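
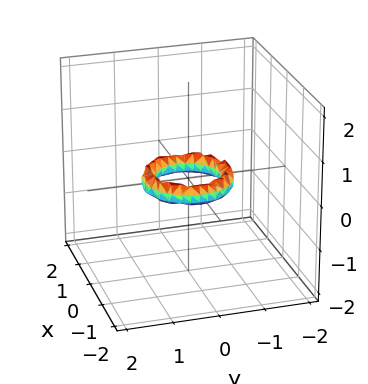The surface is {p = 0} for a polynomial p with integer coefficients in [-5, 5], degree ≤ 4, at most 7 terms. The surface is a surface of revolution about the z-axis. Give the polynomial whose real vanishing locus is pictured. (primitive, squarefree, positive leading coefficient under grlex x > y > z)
(a) The degree is 4 — no degree-3 surface has this shape.
(b) Symmetries: rotational symmetry about the z-axis ⇒ p depends on x, y only through x² + y².
(c) Checking where it meets the axes: a circular section at z = 0 has radius between 0 and 1; the x-axis gridline crossings are at x ∈ {-1, 1}; among the integer gridlines, it crosses the y-axis at y ∈ {-1, 1}; no z-intercept at any integer in the box.
(d) These observations pin down the coefficients.

2*x^4 + 4*x^2*y^2 + 2*y^4 - 3*x^2 - 3*y^2 + 2*z^2 + 1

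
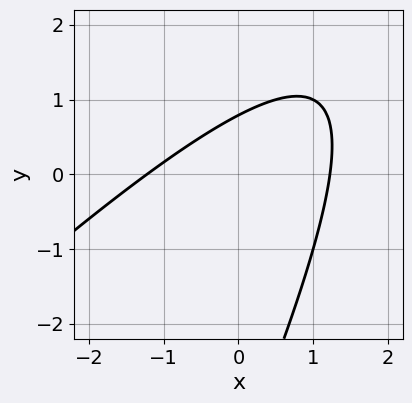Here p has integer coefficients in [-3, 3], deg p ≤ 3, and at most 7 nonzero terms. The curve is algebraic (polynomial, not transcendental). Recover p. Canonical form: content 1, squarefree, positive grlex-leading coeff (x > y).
First, degree: the shape is more complex than any degree-1 curve, so deg p = 2.
Finally, solving for integer coefficients yields p as stated.

2*x^2 - 3*x*y + y^2 + 3*y - 3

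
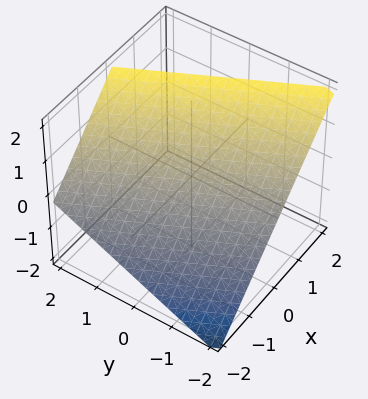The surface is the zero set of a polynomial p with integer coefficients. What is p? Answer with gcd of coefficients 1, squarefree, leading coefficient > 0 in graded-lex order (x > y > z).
2*x + y - 2*z + 2

1. The degree is 1 — the surface is flat (a plane).
2. Against the integer gridlines: one z-axis crossing is at z = 1; one y-axis crossing is at y = -2; it crosses the x-axis at the gridline x = -1.
3. These observations pin down the coefficients.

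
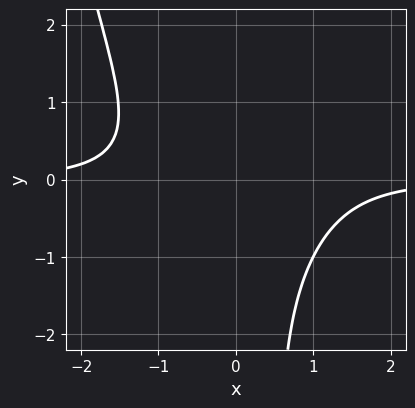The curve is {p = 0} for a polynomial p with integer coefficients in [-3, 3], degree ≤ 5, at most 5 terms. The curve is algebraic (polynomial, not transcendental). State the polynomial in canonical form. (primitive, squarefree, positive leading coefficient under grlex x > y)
2*x^3*y - 2*x*y^2 + y^2 + 3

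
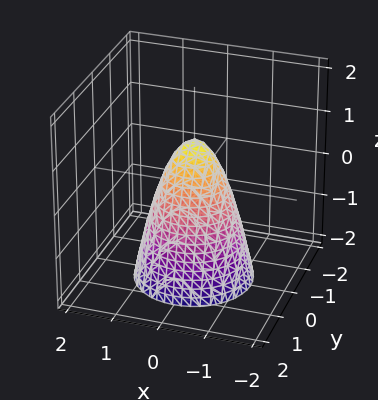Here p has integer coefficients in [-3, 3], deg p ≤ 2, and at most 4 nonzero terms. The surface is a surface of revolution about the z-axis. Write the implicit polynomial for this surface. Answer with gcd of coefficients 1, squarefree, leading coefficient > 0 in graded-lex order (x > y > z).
First, deg p = 2.
Then, symmetries: rotational symmetry about the z-axis ⇒ p depends on x, y only through x² + y².
Then, observable constraints: it crosses the z-axis at the gridline z = 1; a circular section at z = 0 has radius between 0 and 1.
Finally, together with the visible shape, these determine p as stated.

2*x^2 + 2*y^2 + z - 1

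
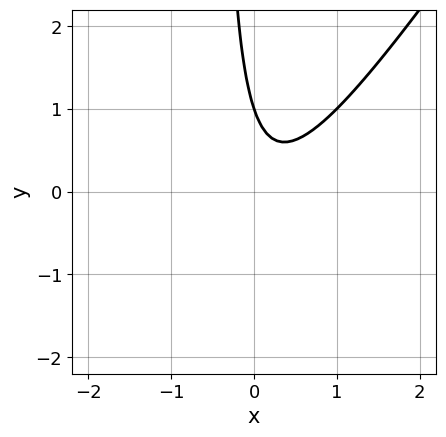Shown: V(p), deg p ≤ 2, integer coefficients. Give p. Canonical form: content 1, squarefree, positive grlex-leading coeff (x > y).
1. Degree: no degree-1 curve has this shape, so deg p = 2.
2. From the axis intercepts and sections: it meets the y-axis at y = 1 (among the integer gridlines); no x-intercept at any integer in the box.
3. Assembling these constraints gives the stated polynomial.

3*x^2 - 2*x*y - x - y + 1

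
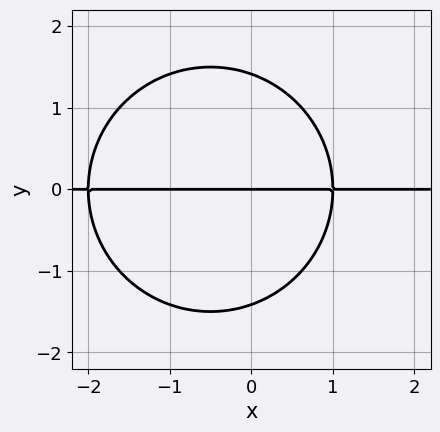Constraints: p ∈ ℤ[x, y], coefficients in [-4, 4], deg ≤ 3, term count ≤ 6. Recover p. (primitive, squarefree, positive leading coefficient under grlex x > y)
(a) Degree: a generic line meets the curve in up to 3 points, so deg p = 3.
(b) Checking where it meets the axes: every point of the x-axis in the box is on the curve; it meets the y-axis at y = 0 (among the integer gridlines).
(c) These observations pin down the coefficients.

x^2*y + y^3 + x*y - 2*y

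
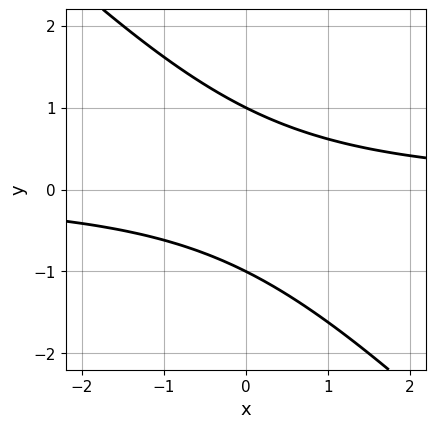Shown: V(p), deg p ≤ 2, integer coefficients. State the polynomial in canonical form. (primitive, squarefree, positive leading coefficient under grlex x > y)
x*y + y^2 - 1

Degree: no degree-1 curve has this shape, so deg p = 2.
Checking where it meets the axes: no x-intercept at any integer in the box; among the integer gridlines, it crosses the y-axis at y ∈ {-1, 1}.
Solving for integer coefficients yields p as stated.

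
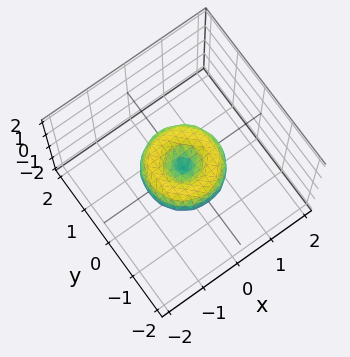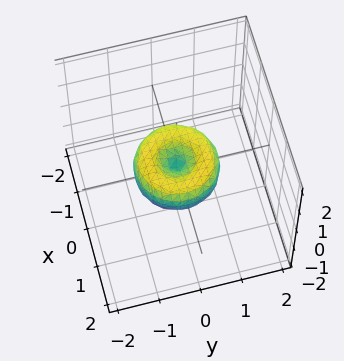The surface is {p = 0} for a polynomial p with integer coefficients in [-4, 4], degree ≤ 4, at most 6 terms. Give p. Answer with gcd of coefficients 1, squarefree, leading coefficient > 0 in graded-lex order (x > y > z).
deg p = 4.
Symmetries: the surface is invariant under rotation about z: p = q(x² + y², z).
Observable constraints: among the integer gridlines, it crosses the x-axis at x ∈ {-1, 0, 1}; among the integer gridlines, it crosses the y-axis at y ∈ {-1, 0, 1}.
The integer polynomial consistent with all of this is the stated p.

x^4 + 2*x^2*y^2 + y^4 - x^2 - y^2 + z^2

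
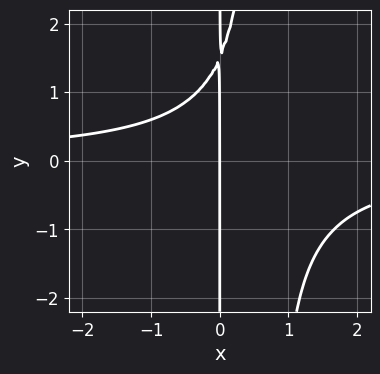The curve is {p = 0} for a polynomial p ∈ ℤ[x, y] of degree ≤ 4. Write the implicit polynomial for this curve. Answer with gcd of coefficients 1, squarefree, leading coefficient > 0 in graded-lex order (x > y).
3*x^2*y - 2*x*y + 3*x

First, deg p = 3.
Next, observable constraints: the visible y-axis segment lies entirely on the curve; it meets the x-axis at x = 0 (among the integer gridlines).
Finally, the integer polynomial consistent with all of this is the stated p.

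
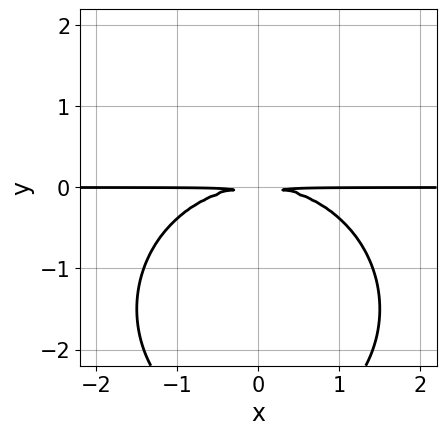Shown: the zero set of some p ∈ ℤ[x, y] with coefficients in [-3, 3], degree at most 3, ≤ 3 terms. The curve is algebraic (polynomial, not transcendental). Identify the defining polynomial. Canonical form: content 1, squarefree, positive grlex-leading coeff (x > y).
x^2*y + y^3 + 3*y^2

1. deg p = 3. A generic line meets the curve in up to 3 points.
2. Symmetries: mirror symmetry x ↦ −x ⇒ only even powers of x.
3. Checking where it meets the axes: the visible x-axis segment lies entirely on the curve.
4. The integer polynomial consistent with all of this is the stated p.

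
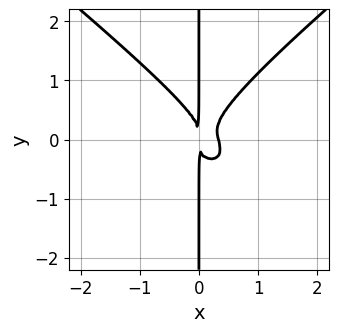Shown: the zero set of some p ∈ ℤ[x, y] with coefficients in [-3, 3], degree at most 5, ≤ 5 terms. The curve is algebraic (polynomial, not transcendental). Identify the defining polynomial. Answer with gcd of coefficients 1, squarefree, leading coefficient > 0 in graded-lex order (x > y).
1. Degree: the shape is more complex than any degree-3 curve, so deg p = 4.
2. From the visible intercepts: every point of the y-axis in the box is on the curve.
3. Assembling these constraints gives the stated polynomial.

2*x^3*y - 3*x*y^3 + 3*x^3 - x^2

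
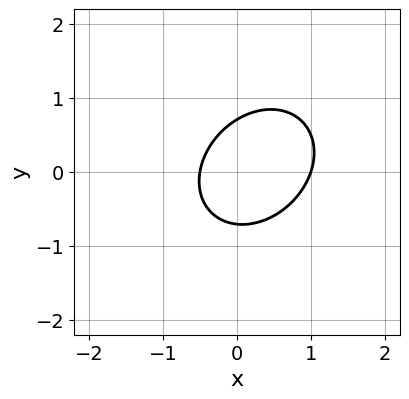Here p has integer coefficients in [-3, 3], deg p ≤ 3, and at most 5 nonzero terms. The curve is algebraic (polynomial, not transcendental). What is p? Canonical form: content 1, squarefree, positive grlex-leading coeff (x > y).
2*x^2 - x*y + 2*y^2 - x - 1

1. The degree is 2 — a generic line meets the curve in up to 2 points.
2. From the axis intercepts and sections: it meets the x-axis at x = 1 (among the integer gridlines).
3. Together with the visible shape, these determine p as stated.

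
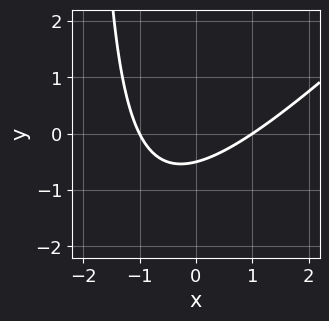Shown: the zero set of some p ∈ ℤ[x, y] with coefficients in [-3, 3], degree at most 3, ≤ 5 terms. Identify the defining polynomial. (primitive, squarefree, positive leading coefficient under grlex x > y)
(a) The degree is 2 — no degree-1 curve has this shape.
(b) From the visible intercepts: the x-axis gridline crossings are at x ∈ {-1, 1}.
(c) Assembling these constraints gives the stated polynomial.

x^2 - x*y - 2*y - 1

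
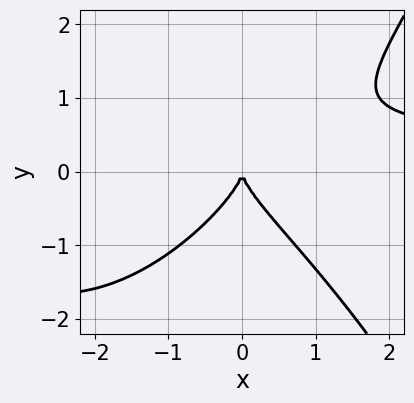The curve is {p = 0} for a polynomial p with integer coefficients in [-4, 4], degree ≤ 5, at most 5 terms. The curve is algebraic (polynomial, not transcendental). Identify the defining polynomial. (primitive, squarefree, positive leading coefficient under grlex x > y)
(a) The degree is 4 — the shape is more complex than any degree-3 curve.
(b) Reading off the gridlines: it meets the y-axis at y = 0 (among the integer gridlines); it crosses the x-axis at the gridline x = 0.
(c) These observations pin down the coefficients.

x^3*y + 2*x^2*y - 3*y^3 - 3*x^2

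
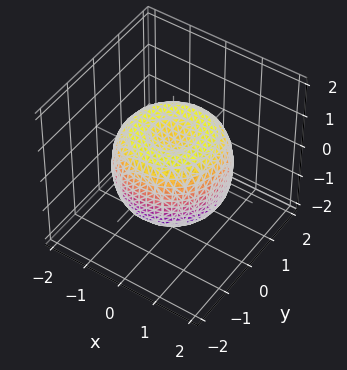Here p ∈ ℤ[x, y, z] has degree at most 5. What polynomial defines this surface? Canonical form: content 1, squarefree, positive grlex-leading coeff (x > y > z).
Degree: a generic line meets the surface in up to 4 points, so deg p = 4.
Symmetries: every cross-section ⟂ z is a circle, so x, y appear only via x² + y².
Observable constraints: a circular section at z = -1 has radius between 0 and 1.
Fitting integer coefficients to these (and the overall shape) gives p.

2*x^4 + 4*x^2*y^2 + 2*y^4 - 3*x^2 - 3*y^2 + 3*z^2 - 2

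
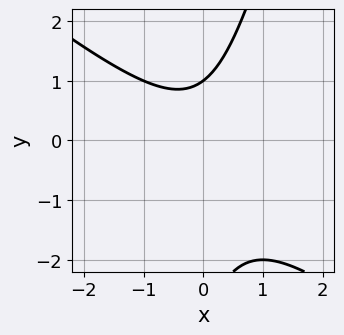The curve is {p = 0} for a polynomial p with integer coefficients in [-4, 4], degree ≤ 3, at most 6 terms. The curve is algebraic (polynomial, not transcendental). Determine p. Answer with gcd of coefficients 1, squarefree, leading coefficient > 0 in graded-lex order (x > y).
First, deg p = 2. The shape is more complex than any degree-1 curve.
Then, checking where it meets the axes: one y-axis crossing is at y = 1; it misses every integer gridline on the x-axis.
Finally, fitting integer coefficients to these (and the overall shape) gives p.

3*x^2 + 3*x*y - y^2 - 2*y + 3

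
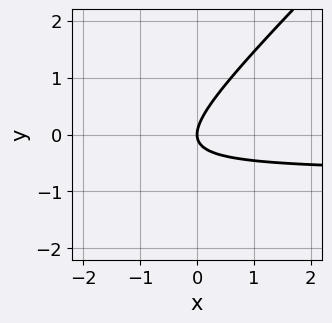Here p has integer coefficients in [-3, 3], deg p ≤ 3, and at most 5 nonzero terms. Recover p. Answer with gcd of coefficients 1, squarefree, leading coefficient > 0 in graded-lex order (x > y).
3*x*y - 3*y^2 + 2*x

First, the degree is 2 — a generic line meets the curve in up to 2 points.
Then, checking where it meets the axes: it meets the x-axis at x = 0 (among the integer gridlines); it crosses the y-axis at the gridline y = 0.
Finally, putting this together gives p.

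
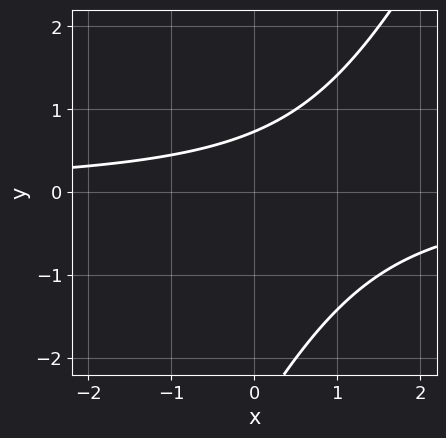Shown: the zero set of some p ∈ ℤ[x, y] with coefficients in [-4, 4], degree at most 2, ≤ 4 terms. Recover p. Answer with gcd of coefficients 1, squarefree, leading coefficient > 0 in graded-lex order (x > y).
2*x*y - y^2 - 2*y + 2

(a) Degree: a generic line meets the curve in up to 2 points, so deg p = 2.
(b) Checking where it meets the axes: the curve avoids every integer x-axis point in the box.
(c) Solving for integer coefficients yields p as stated.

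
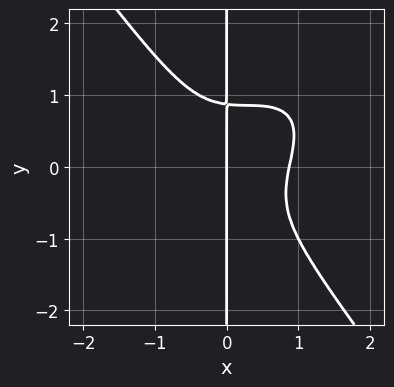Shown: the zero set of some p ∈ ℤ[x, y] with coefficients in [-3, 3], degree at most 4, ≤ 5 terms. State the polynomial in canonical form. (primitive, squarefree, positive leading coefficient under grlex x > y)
The degree is 4 — a generic line meets the curve in up to 4 points.
Reading off the gridlines: the visible y-axis segment lies entirely on the curve; one x-axis crossing is at x = 0.
Fitting integer coefficients to these (and the overall shape) gives p.

3*x^4 - 3*x^3*y + 3*x*y^3 + x^2*y - 2*x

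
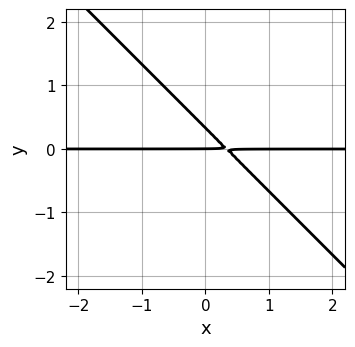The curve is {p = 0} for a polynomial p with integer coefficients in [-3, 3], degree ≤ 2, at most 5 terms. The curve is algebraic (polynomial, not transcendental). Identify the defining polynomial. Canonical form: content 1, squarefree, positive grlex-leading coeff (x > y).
(a) deg p = 2. No degree-1 curve has this shape.
(b) Reading off the gridlines: the visible x-axis segment lies entirely on the curve; it meets the y-axis at y = 0 (among the integer gridlines).
(c) Solving for integer coefficients yields p as stated.

3*x*y + 3*y^2 - y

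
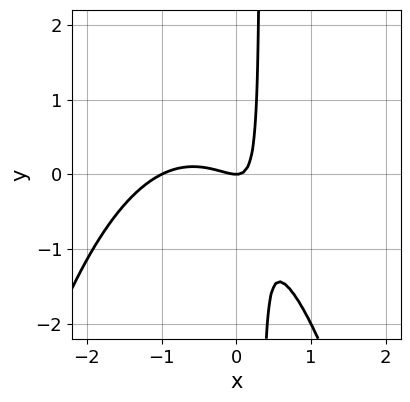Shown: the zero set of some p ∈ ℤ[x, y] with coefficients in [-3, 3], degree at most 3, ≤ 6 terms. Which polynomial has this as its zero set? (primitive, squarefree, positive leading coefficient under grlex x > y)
2*x^3 + 2*x^2 + 3*x*y - y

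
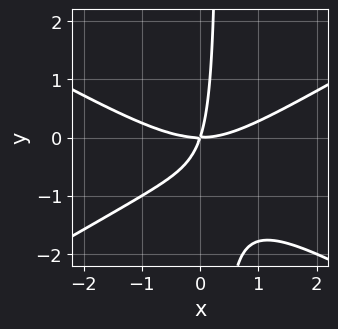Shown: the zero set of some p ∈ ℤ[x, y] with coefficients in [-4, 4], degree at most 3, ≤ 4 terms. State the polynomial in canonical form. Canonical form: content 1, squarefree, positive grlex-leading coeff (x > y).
(a) Degree: the shape is more complex than any degree-2 curve, so deg p = 3.
(b) Reading off the gridlines: it crosses the y-axis at the gridline y = 0; it crosses the x-axis at the gridline x = 0.
(c) Putting this together gives p.

x^3 - 3*x*y^2 - 3*x*y + y^2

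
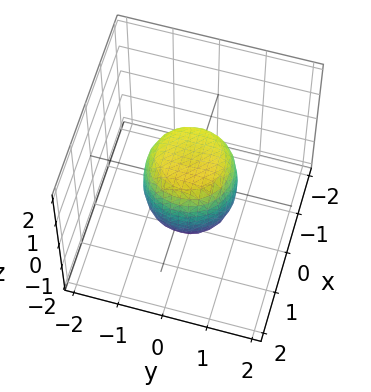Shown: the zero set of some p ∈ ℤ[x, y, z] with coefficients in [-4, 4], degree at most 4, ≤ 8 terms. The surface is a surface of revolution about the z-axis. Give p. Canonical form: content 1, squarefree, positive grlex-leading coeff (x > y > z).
2*x^4 + 4*x^2*y^2 + 2*y^4 - x^2 - y^2 + z^2 - 1

(a) The degree is 4 — a generic line meets the surface in up to 4 points.
(b) Symmetries: rotational symmetry about the z-axis ⇒ p depends on x, y only through x² + y².
(c) From the visible intercepts: the y-axis gridline crossings are at y ∈ {-1, 1}; a circular section at z = -1 has radius between 0 and 1.
(d) These observations pin down the coefficients. Check: (0, 0, 1) on the z-axis lies on the surface, and p(0, 0, 1) = 0. ✓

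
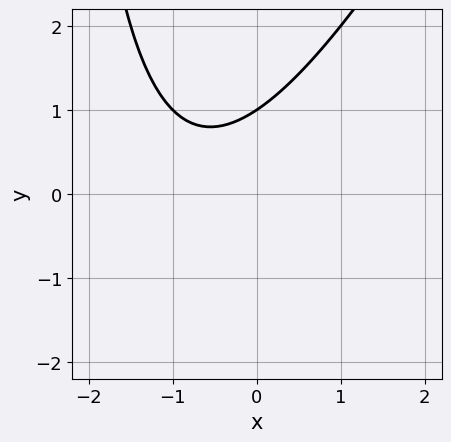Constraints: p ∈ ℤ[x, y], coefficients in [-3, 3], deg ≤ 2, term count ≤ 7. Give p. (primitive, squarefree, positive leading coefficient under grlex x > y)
2*x^2 - x*y + 3*x - 3*y + 3

1. The degree is 2 — a generic line meets the curve in up to 2 points.
2. Against the integer gridlines: it meets the y-axis at y = 1 (among the integer gridlines); no x-intercept at any integer in the box.
3. Putting this together gives p.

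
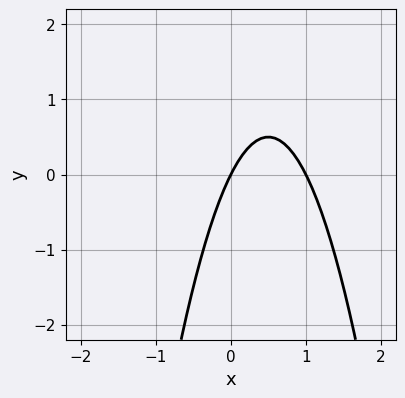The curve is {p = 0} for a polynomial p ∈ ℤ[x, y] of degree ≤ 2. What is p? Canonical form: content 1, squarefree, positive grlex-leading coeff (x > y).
(a) deg p = 2. A generic line meets the curve in up to 2 points.
(b) Against the integer gridlines: the x-axis gridline crossings are at x ∈ {0, 1}; it crosses the y-axis at the gridline y = 0.
(c) Together with the visible shape, these determine p as stated.

2*x^2 - 2*x + y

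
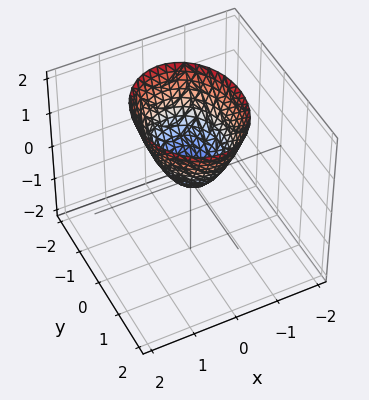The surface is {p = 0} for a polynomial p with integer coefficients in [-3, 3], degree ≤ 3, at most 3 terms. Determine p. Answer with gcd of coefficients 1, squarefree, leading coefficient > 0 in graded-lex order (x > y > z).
First, degree: a paraboloid; a quadric, so deg p = 2.
Next, symmetries: it's symmetric under x → −x, forcing even powers of x; it's symmetric under y → −y, forcing even powers of y.
Then, observable constraints: one z-axis crossing is at z = 0; it crosses the y-axis at the gridline y = 0; it crosses the x-axis at the gridline x = 0.
Finally, these observations pin down the coefficients.

3*x^2 + 2*y^2 - 2*z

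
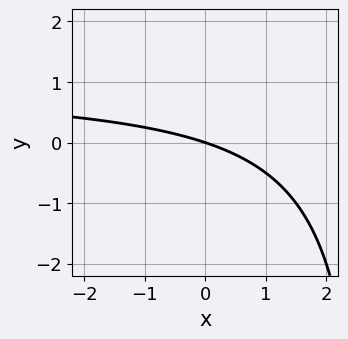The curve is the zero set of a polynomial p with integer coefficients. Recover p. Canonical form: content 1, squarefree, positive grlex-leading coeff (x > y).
(a) deg p = 2.
(b) From the visible intercepts: it crosses the x-axis at the gridline x = 0; it meets the y-axis at y = 0 (among the integer gridlines).
(c) Solving for integer coefficients yields p as stated.

x*y - x - 3*y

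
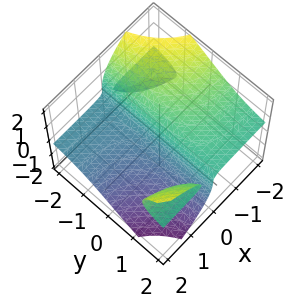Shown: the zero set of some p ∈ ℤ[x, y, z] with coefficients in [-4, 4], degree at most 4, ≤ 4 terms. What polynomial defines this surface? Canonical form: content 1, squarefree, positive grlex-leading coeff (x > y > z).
1. The picture has 3 separate pieces. They look like related sheets of one shape, so recover p as a whole.
2. Degree: no degree-2 surface has this shape, so deg p = 3.
3. Against the integer gridlines: every point of the y-axis in the box is on the surface; it meets the x-axis at x = 0 (among the integer gridlines); one z-axis crossing is at z = 0.
4. The integer polynomial consistent with all of this is the stated p.

3*x*y*z - 2*z^3 - 3*x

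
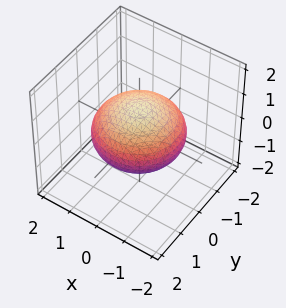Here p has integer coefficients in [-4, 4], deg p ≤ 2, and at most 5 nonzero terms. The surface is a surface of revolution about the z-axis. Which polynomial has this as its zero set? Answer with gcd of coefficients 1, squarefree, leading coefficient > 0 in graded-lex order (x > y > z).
(a) Degree: no degree-1 surface has this shape, so deg p = 2.
(b) By symmetry, the z-axis is an axis of rotation, so x and y enter only as x² + y².
(c) Reading off the gridlines: a circular section at z = 0 has radius between 1 and 2; the z-axis gridline crossings are at z ∈ {-1, 1}.
(d) These observations pin down the coefficients.

x^2 + y^2 + 2*z^2 - 2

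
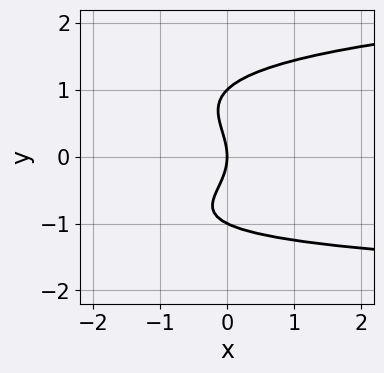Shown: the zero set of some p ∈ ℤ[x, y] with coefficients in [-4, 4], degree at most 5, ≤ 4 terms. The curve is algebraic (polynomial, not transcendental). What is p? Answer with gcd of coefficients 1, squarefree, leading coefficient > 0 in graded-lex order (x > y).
1. The degree is 4 — no degree-3 curve has this shape.
2. Reading off the gridlines: one x-axis crossing is at x = 0; the y-axis gridline crossings are at y ∈ {-1, 0, 1}.
3. These observations pin down the coefficients.

2*y^4 - x*y - 2*y^2 - 3*x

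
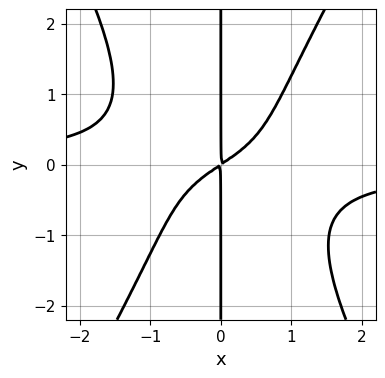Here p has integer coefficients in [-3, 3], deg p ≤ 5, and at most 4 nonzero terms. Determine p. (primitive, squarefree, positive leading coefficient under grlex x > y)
3*x^3*y - x*y^3 + 2*x^2 - 3*x*y

First, degree: no degree-3 curve has this shape, so deg p = 4.
Then, against the integer gridlines: every point of the y-axis in the box is on the curve.
Finally, together with the visible shape, these determine p as stated.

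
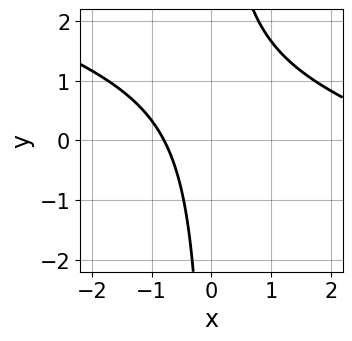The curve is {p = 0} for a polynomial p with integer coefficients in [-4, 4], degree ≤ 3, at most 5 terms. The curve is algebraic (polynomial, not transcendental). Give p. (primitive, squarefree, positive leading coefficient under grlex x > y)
First, deg p = 2. No degree-1 curve has this shape.
Then, from the axis intercepts and sections: no y-intercept at any integer in the box.
Finally, matching integer coefficients to the picture gives p.

x^2 + 3*x*y - 3*x - 3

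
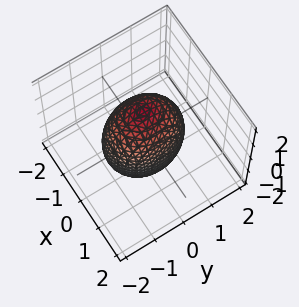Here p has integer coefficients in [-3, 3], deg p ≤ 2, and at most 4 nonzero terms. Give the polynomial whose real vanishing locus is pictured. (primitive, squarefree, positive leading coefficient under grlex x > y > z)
1. Degree: bounded and convex; a quadric, so deg p = 2.
2. Symmetries: mirror symmetry x ↦ −x ⇒ only even powers of x; the y ↦ −y reflection is a symmetry, so y appears only in even powers; mirror symmetry z ↦ −z ⇒ only even powers of z.
3. From the visible intercepts: among the integer gridlines, it crosses the x-axis at x ∈ {-1, 1}.
4. These observations pin down the coefficients.

3*x^2 + 2*y^2 + z^2 - 3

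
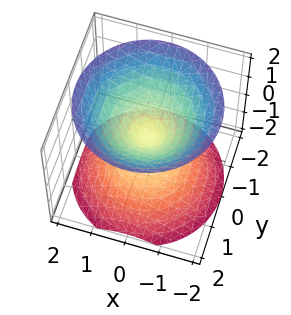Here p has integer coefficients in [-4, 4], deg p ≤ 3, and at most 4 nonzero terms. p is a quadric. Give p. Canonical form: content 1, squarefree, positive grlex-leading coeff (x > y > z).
(a) The picture has 2 separate pieces. Treating them together as one polynomial.
(b) The degree is 2 — a double cone through the origin; a quadric.
(c) Symmetries: every cross-section ⟂ z is a circle, so x, y appear only via x² + y²; it's symmetric under z → −z, forcing even powers of z.
(d) Against the integer gridlines: it crosses the y-axis at the gridline y = 0; one x-axis crossing is at x = 0; a circular section at z = -1 has radius exactly 1.
(e) Matching integer coefficients to the picture gives p.

x^2 + y^2 - z^2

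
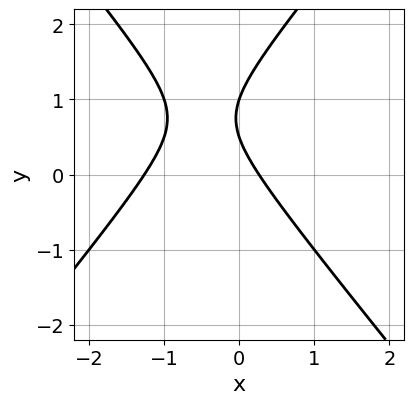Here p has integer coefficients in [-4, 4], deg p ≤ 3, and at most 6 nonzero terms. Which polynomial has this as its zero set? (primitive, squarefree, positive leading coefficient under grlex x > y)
3*x^2 - 2*y^2 + 3*x + 3*y - 1

1. deg p = 2. A generic line meets the curve in up to 2 points.
2. From the visible intercepts: it meets the y-axis at y = 1 (among the integer gridlines).
3. Matching integer coefficients to the picture gives p.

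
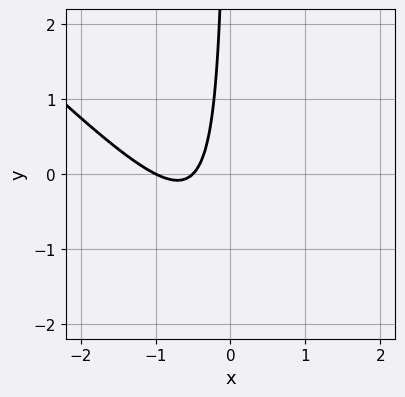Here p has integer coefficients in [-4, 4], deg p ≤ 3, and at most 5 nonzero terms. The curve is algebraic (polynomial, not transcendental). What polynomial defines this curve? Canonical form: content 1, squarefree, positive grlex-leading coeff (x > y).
2*x^2 + 2*x*y + 3*x + 1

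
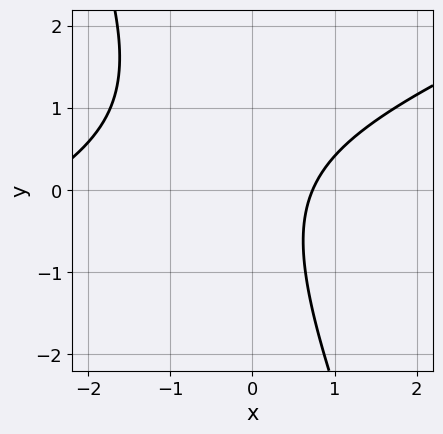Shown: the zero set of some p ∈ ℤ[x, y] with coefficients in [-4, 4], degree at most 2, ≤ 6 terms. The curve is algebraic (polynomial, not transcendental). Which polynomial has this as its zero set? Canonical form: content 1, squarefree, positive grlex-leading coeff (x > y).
(a) deg p = 2.
(b) Reading off the gridlines: no y-intercept at any integer in the box.
(c) Matching integer coefficients to the picture gives p.

x^2 - 2*x*y - y^2 + 2*x - 2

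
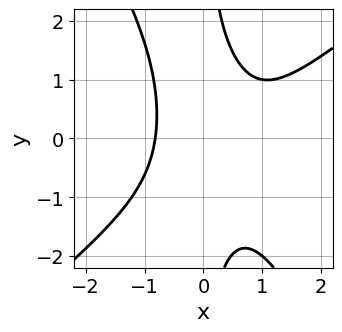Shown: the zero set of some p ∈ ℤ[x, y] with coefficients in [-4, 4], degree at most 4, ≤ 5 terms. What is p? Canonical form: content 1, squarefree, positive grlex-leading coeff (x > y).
3*x^3 - 2*x^2*y - 2*x*y^2 - 2*x^2 + 3

1. The degree is 3 — the shape is more complex than any degree-2 curve.
2. Checking where it meets the axes: the curve avoids every integer y-axis point in the box.
3. Assembling these constraints gives the stated polynomial.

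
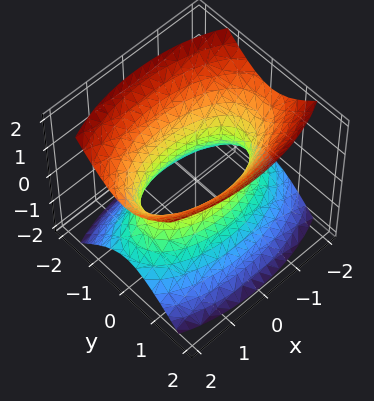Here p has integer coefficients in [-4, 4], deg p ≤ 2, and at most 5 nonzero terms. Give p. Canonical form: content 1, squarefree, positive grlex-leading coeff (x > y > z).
x^2 + 3*y^2 - 2*z^2 - 2

1. The degree is 2 — an hourglass — one-sheet hyperboloid; a quadric.
2. Symmetries: the z ↦ −z reflection is a symmetry, so z appears only in even powers; mirror symmetry y ↦ −y ⇒ only even powers of y; the x ↦ −x reflection is a symmetry, so x appears only in even powers.
3. Against the integer gridlines: it misses every integer gridline on the z-axis.
4. Putting this together gives p.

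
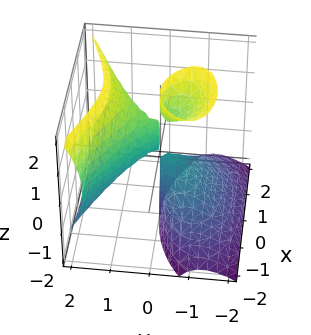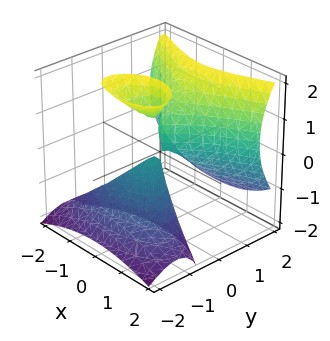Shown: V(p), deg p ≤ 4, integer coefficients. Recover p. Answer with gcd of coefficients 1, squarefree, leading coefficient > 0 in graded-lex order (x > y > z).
(a) The picture has 3 separate pieces.
(b) The degree is 3 — no degree-2 surface has this shape.
(c) From the axis intercepts and sections: it meets the y-axis at y = 0 (among the integer gridlines); it meets the x-axis at x = 0 (among the integer gridlines).
(d) Assembling these constraints gives the stated polynomial.

y^3 - y*z^2 - x^2 + y*z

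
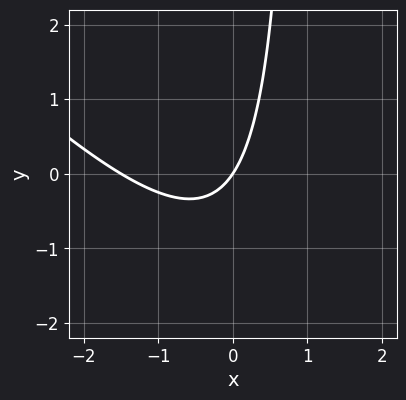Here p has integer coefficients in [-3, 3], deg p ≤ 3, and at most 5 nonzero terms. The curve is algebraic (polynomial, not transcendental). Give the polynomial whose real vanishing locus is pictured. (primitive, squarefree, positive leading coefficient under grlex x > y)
2*x^2 + 2*x*y + 3*x - 2*y

(a) deg p = 2. The shape is more complex than any degree-1 curve.
(b) From the visible intercepts: it meets the x-axis at x = 0 (among the integer gridlines); one y-axis crossing is at y = 0.
(c) Fitting integer coefficients to these (and the overall shape) gives p.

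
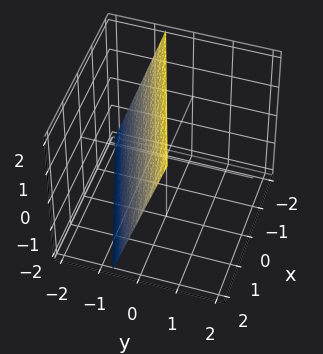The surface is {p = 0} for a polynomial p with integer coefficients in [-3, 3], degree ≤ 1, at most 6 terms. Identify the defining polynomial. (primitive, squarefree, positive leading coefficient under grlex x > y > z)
deg p = 1.
Against the integer gridlines: it meets the z-axis at z = 2 (among the integer gridlines); one x-axis crossing is at x = 2.
Solving for integer coefficients yields p as stated.

x - 3*y + z - 2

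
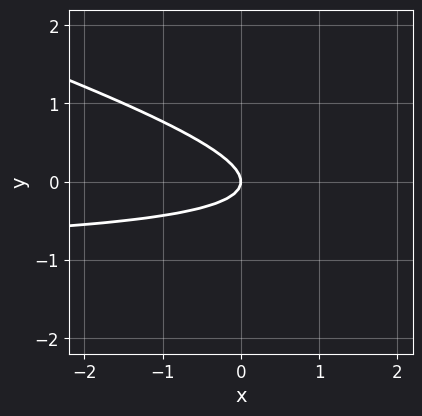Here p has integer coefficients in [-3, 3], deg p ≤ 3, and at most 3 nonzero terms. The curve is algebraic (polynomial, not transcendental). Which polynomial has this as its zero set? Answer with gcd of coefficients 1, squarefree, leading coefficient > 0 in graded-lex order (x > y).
(a) deg p = 2. The shape is more complex than any degree-1 curve.
(b) Against the integer gridlines: one x-axis crossing is at x = 0; it meets the y-axis at y = 0 (among the integer gridlines).
(c) The integer polynomial consistent with all of this is the stated p.

x*y + 3*y^2 + x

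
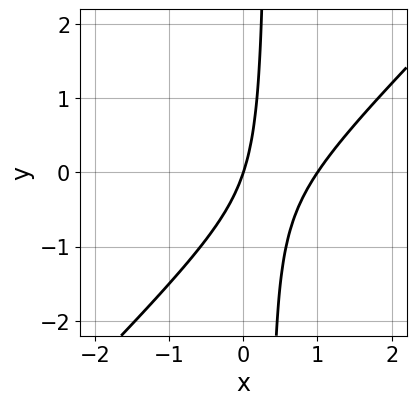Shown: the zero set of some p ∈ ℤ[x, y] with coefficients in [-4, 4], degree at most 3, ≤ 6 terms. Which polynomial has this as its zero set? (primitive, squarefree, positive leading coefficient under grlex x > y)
deg p = 2. A generic line meets the curve in up to 2 points.
Reading off the gridlines: the x-axis gridline crossings are at x ∈ {0, 1}; it crosses the y-axis at the gridline y = 0.
Matching integer coefficients to the picture gives p.

3*x^2 - 3*x*y - 3*x + y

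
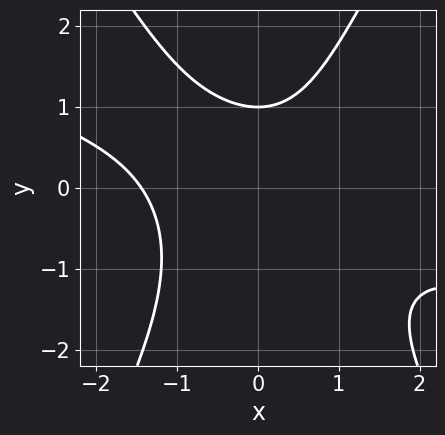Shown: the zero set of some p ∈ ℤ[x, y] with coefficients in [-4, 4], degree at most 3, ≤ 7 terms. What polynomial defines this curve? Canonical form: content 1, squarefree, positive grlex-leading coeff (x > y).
x^3 + 3*x^2*y - y^3 - 2*y + 3

Degree: no degree-2 curve has this shape, so deg p = 3.
Checking where it meets the axes: one y-axis crossing is at y = 1.
Fitting integer coefficients to these (and the overall shape) gives p.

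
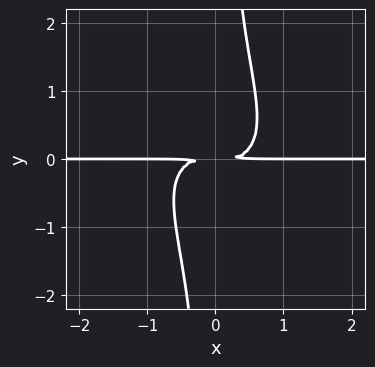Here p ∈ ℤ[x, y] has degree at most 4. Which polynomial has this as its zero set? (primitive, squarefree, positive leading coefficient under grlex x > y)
3*x^3*y + 2*x^2*y^2 + 3*x*y^3 - 3*y^2

(a) deg p = 4.
(b) Against the integer gridlines: every point of the x-axis in the box is on the curve.
(c) The integer polynomial consistent with all of this is the stated p.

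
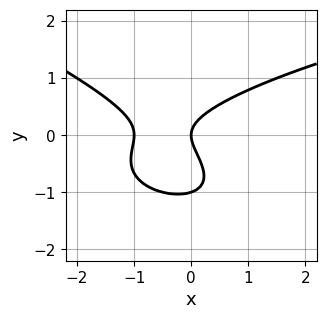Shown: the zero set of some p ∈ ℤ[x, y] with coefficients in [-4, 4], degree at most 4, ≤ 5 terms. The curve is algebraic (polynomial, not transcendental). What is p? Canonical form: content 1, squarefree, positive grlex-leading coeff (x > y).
x*y^2 + 3*y^3 - 2*x^2 + 3*y^2 - 2*x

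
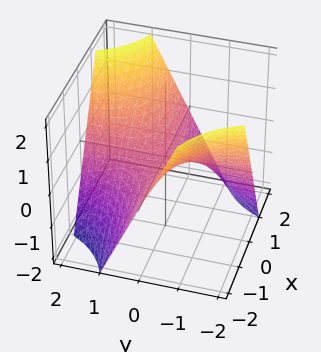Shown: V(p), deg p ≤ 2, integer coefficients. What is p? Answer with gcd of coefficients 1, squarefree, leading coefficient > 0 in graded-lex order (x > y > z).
x*y - z

The degree is 2 — a hyperbolic paraboloid; a quadric.
Reading off the gridlines: every point of the x-axis in the box is on the surface; it meets the z-axis at z = 0 (among the integer gridlines); the visible y-axis segment lies entirely on the surface.
Fitting integer coefficients to these (and the overall shape) gives p.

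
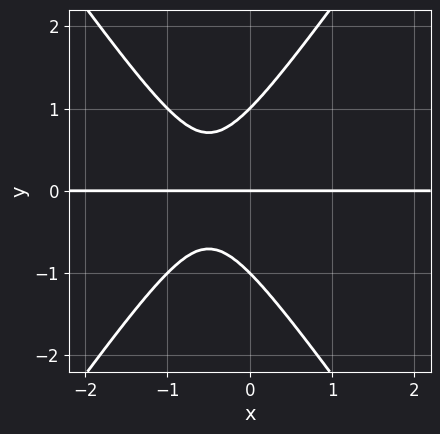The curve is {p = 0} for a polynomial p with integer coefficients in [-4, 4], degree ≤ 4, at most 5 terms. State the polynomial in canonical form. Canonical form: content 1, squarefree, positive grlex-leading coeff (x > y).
First, deg p = 3.
Then, from the axis intercepts and sections: the visible x-axis segment lies entirely on the curve; among the integer gridlines, it crosses the y-axis at y ∈ {-1, 0, 1}.
Finally, matching integer coefficients to the picture gives p.

2*x^2*y - y^3 + 2*x*y + y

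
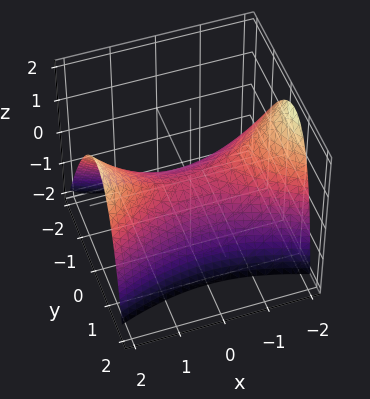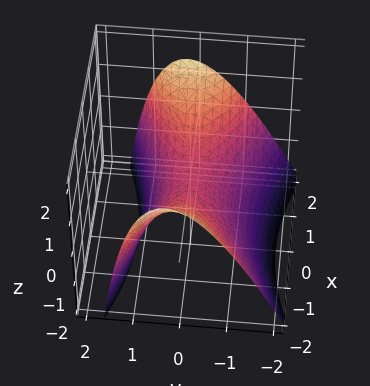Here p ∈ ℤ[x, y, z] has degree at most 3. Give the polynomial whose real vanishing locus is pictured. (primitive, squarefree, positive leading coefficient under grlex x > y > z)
x^2 - 3*y^2 + y*z - 3*z

1. deg p = 2.
2. Checking where it meets the axes: one z-axis crossing is at z = 0; it meets the y-axis at y = 0 (among the integer gridlines); it meets the x-axis at x = 0 (among the integer gridlines).
3. The integer polynomial consistent with all of this is the stated p.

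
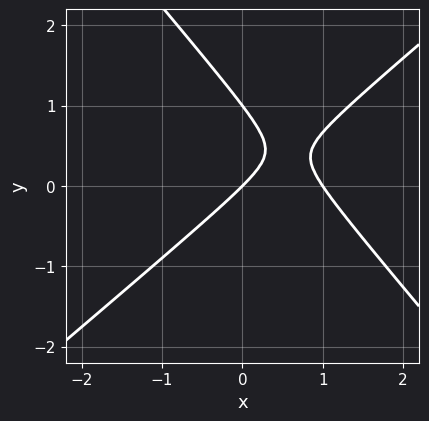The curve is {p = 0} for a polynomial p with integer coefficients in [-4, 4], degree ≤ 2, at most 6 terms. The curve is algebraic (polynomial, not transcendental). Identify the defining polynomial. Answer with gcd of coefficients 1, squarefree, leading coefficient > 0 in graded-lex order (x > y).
3*x^2 - x*y - 3*y^2 - 3*x + 3*y

(a) Degree: a generic line meets the curve in up to 2 points, so deg p = 2.
(b) From the visible intercepts: among the integer gridlines, it crosses the y-axis at y ∈ {0, 1}; among the integer gridlines, it crosses the x-axis at x ∈ {0, 1}.
(c) Together with the visible shape, these determine p as stated.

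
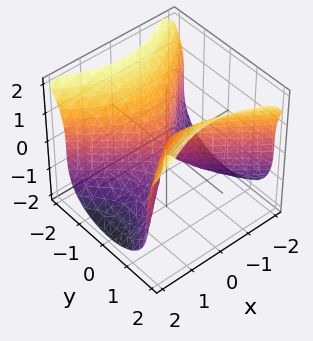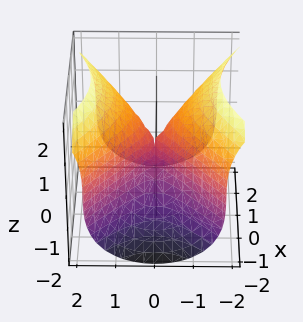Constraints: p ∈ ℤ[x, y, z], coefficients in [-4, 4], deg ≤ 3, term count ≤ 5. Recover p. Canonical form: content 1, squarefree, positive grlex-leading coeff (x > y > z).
(a) The degree is 3 — the shape is more complex than any degree-2 surface.
(b) Checking where it meets the axes: one x-axis crossing is at x = 0; one y-axis crossing is at y = 0; one z-axis crossing is at z = 0.
(c) Matching integer coefficients to the picture gives p.

z^3 + 2*x^2 - 3*y^2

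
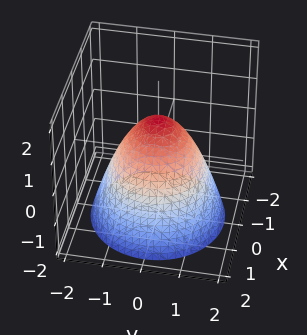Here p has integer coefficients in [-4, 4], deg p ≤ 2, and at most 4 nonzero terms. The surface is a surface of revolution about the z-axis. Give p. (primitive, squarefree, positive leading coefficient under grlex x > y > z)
x^2 + y^2 + z - 1

1. The degree is 2 — a generic line meets the surface in up to 2 points.
2. By symmetry, the surface is invariant under rotation about z: p = q(x² + y², z).
3. Against the integer gridlines: the x-axis gridline crossings are at x ∈ {-1, 1}; a circular section at z = 0 has radius exactly 1.
4. Solving for integer coefficients yields p as stated. Check: (0, -1, 0) on the y-axis lies on the surface, and p(0, -1, 0) = 0. ✓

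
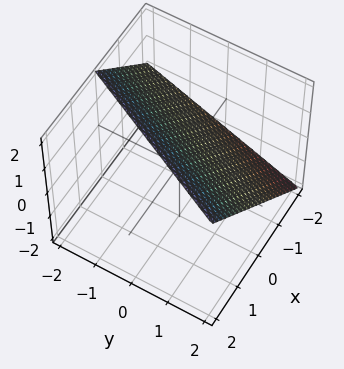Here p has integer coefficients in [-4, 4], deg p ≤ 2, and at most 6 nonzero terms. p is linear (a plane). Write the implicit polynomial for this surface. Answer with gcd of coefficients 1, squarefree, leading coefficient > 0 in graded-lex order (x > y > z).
2*x - y - 2*z + 2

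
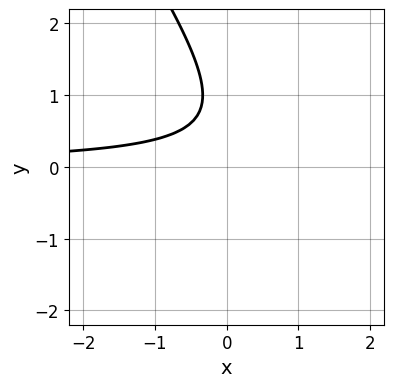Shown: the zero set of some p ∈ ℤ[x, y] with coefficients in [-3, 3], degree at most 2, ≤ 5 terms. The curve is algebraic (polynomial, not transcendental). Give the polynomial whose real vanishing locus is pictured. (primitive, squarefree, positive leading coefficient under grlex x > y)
3*x*y + 2*y^2 - 3*y + 2

The degree is 2 — the shape is more complex than any degree-1 curve.
From the visible intercepts: no x-intercept at any integer in the box; no y-intercept at any integer in the box.
The integer polynomial consistent with all of this is the stated p.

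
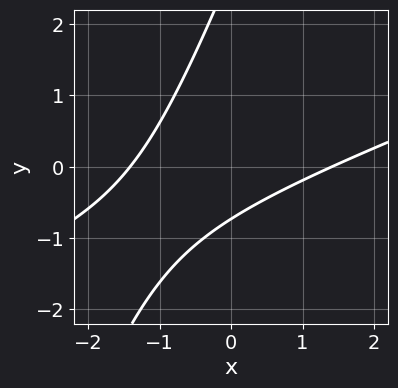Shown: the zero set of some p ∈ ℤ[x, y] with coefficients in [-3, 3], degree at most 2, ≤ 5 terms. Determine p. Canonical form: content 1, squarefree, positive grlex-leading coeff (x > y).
x^2 - 3*x*y + y^2 - 2*y - 2

deg p = 2. A generic line meets the curve in up to 2 points.
Matching integer coefficients to the picture gives p.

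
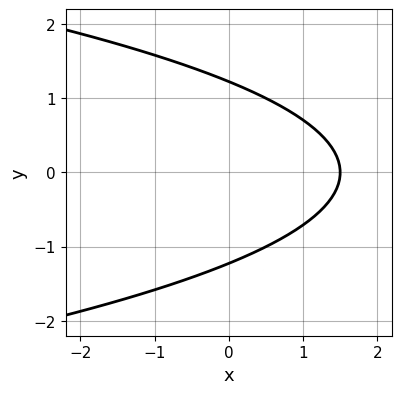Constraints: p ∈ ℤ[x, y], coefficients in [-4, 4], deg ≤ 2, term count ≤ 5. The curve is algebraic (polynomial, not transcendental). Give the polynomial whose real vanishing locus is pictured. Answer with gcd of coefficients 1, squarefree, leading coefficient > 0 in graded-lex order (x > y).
2*y^2 + 2*x - 3

(a) deg p = 2. The shape is more complex than any degree-1 curve.
(b) Symmetries: the y ↦ −y reflection is a symmetry, so y appears only in even powers.
(c) The integer polynomial consistent with all of this is the stated p.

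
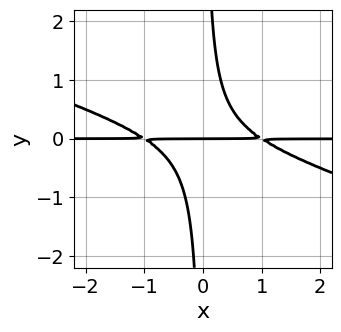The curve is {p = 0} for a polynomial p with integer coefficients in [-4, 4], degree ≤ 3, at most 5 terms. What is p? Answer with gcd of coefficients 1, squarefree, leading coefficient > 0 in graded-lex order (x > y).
deg p = 3.
Checking where it meets the axes: the visible x-axis segment lies entirely on the curve; it crosses the y-axis at the gridline y = 0.
Together with the visible shape, these determine p as stated.

x^2*y + 3*x*y^2 - y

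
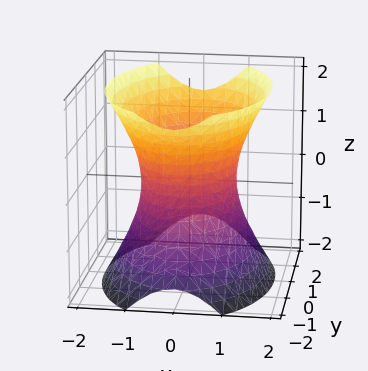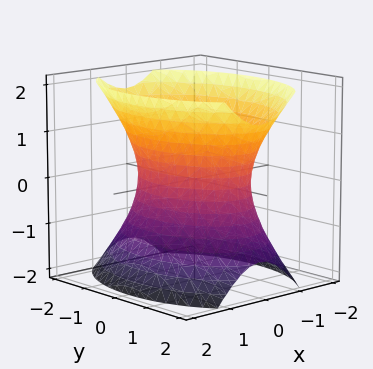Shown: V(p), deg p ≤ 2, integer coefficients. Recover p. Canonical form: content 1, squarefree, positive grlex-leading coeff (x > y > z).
2*x^2 + y^2 - z^2 - 2

First, deg p = 2. An hourglass — one-sheet hyperboloid; a quadric.
Next, symmetries: mirror symmetry z ↦ −z ⇒ only even powers of z; it's symmetric under y → −y, forcing even powers of y; it's symmetric under x → −x, forcing even powers of x.
Then, checking where it meets the axes: the surface avoids every integer z-axis point in the box; among the integer gridlines, it crosses the x-axis at x ∈ {-1, 1}.
Finally, these observations pin down the coefficients.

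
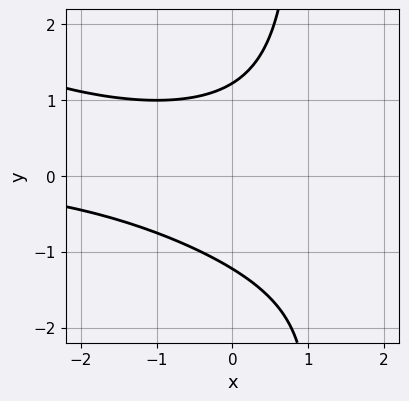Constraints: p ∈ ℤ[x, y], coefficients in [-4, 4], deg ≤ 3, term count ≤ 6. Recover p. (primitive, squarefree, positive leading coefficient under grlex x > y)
x^2*y + 2*x*y^2 - 2*y^2 + 3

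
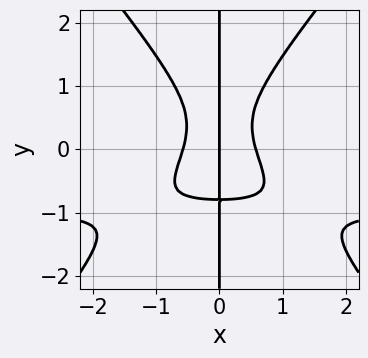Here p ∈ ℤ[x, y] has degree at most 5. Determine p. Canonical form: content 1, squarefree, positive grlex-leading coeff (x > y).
3*x^3*y - 2*x*y^3 + 3*x^3 - x

(a) deg p = 4. The shape is more complex than any degree-3 curve.
(b) From the axis intercepts and sections: it crosses the x-axis at the gridline x = 0; every point of the y-axis in the box is on the curve.
(c) Putting this together gives p.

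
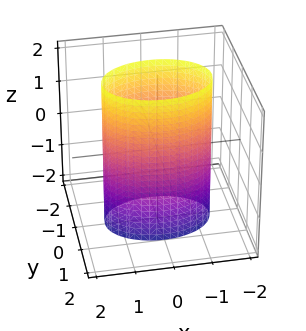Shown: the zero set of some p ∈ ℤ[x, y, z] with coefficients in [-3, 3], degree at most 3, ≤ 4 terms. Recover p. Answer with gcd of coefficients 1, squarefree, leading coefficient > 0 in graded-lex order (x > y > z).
x^2 + 2*y^2 - 2

First, the degree is 2 — constant cross-section along one axis; a quadric.
Next, symmetries: it's symmetric under z → −z, forcing even powers of z; it's symmetric under y → −y, forcing even powers of y; the x ↦ −x reflection is a symmetry, so x appears only in even powers.
Then, from the visible intercepts: no z-intercept at any integer in the box; the y-axis gridline crossings are at y ∈ {-1, 1}.
Finally, matching integer coefficients to the picture gives p.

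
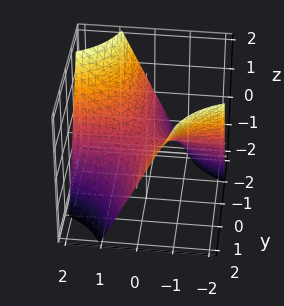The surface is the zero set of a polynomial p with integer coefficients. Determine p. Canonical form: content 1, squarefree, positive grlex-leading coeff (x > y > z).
x*y + z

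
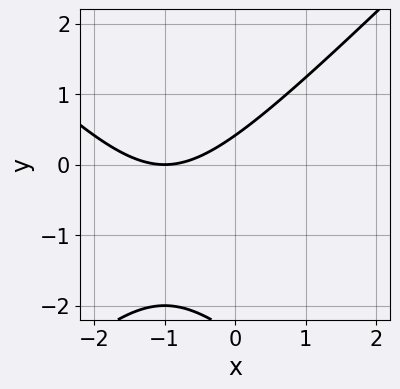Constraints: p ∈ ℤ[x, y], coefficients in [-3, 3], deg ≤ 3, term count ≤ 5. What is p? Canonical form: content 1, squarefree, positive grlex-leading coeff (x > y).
x^2 - y^2 + 2*x - 2*y + 1

First, the degree is 2 — a generic line meets the curve in up to 2 points.
Next, reading off the gridlines: one x-axis crossing is at x = -1.
Finally, assembling these constraints gives the stated polynomial.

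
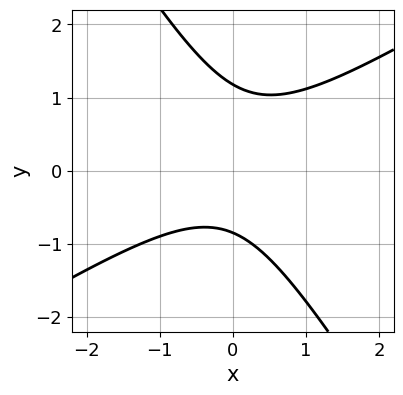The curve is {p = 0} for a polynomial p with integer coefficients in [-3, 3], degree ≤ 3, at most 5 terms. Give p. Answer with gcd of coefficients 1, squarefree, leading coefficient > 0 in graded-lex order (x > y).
(a) deg p = 2. A generic line meets the curve in up to 2 points.
(b) Against the integer gridlines: the curve avoids every integer x-axis point in the box.
(c) Matching integer coefficients to the picture gives p.

3*x^2 - 3*x*y - 3*y^2 + y + 3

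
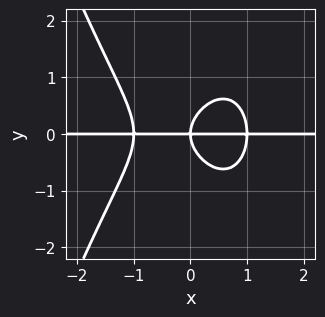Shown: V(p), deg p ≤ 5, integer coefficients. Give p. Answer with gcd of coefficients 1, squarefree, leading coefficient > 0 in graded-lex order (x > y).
x^3*y + y^3 - x*y

1. Degree: no degree-3 curve has this shape, so deg p = 4.
2. From the visible intercepts: the visible x-axis segment lies entirely on the curve; it meets the y-axis at y = 0 (among the integer gridlines).
3. Putting this together gives p.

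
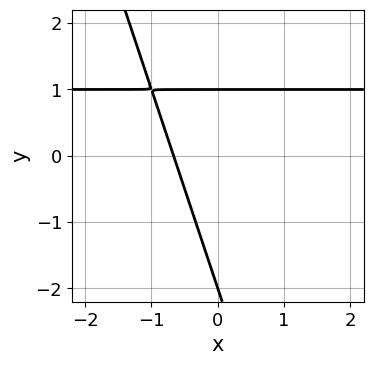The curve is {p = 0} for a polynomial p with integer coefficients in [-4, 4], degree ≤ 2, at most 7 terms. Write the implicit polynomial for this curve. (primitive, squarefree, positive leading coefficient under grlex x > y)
deg p = 2. A generic line meets the curve in up to 2 points.
From the axis intercepts and sections: the y-axis gridline crossings are at y ∈ {-2, 1}.
Matching integer coefficients to the picture gives p.

3*x*y + y^2 - 3*x + y - 2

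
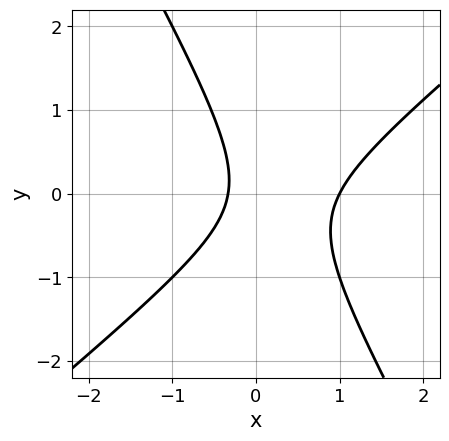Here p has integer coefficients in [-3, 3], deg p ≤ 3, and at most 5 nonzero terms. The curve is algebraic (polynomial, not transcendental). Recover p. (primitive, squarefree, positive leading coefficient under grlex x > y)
3*x^2 - 2*x*y - 2*y^2 - 2*x - 1

The degree is 2 — no degree-1 curve has this shape.
From the visible intercepts: the curve avoids every integer y-axis point in the box; it crosses the x-axis at the gridline x = 1.
Matching integer coefficients to the picture gives p.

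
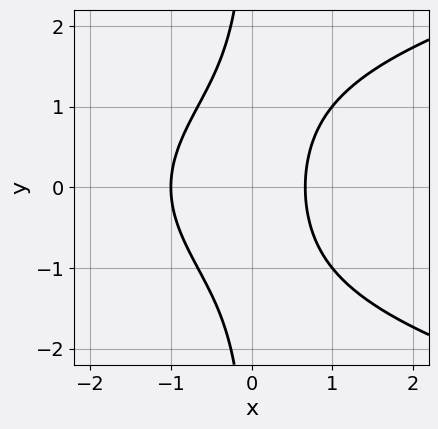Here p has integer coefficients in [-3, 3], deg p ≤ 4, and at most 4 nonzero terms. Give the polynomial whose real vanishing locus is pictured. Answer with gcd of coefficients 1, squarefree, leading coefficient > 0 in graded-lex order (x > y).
deg p = 3. A generic line meets the curve in up to 3 points.
Symmetries: it's symmetric under y → −y, forcing even powers of y.
Against the integer gridlines: it meets the x-axis at x = -1 (among the integer gridlines); no y-intercept at any integer in the box.
Solving for integer coefficients yields p as stated.

2*x*y^2 - 3*x^2 - x + 2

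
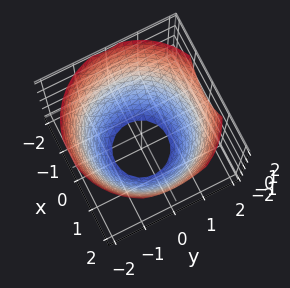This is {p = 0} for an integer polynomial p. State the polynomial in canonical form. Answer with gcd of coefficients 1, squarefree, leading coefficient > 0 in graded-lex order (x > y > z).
deg p = 2.
Symmetry: the surface is invariant under rotation about z: p = q(x² + y², z).
Reading off the gridlines: it misses every integer gridline on the z-axis; a circular section at z = -2 has radius exactly 1.
Fitting integer coefficients to these (and the overall shape) gives p.

x^2 + y^2 - z - 3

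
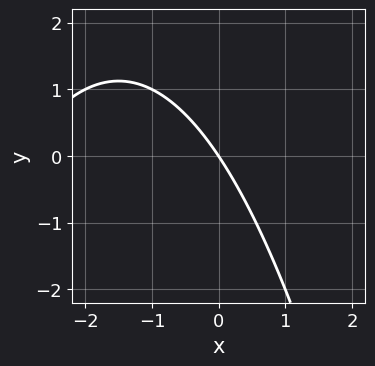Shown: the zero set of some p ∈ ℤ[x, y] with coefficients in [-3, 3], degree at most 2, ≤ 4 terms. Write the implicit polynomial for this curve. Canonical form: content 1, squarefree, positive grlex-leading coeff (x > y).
(a) The degree is 2 — the shape is more complex than any degree-1 curve.
(b) Checking where it meets the axes: it meets the y-axis at y = 0 (among the integer gridlines); it meets the x-axis at x = 0 (among the integer gridlines).
(c) These observations pin down the coefficients.

x^2 + 3*x + 2*y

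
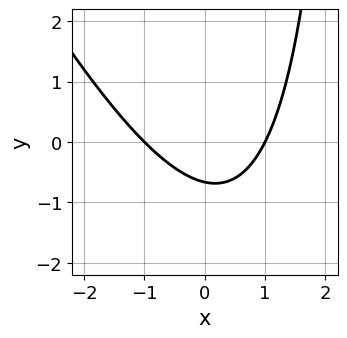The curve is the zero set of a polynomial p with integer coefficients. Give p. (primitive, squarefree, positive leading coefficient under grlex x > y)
deg p = 2. No degree-1 curve has this shape.
From the visible intercepts: among the integer gridlines, it crosses the x-axis at x ∈ {-1, 1}.
Together with the visible shape, these determine p as stated.

2*x^2 + x*y - 3*y - 2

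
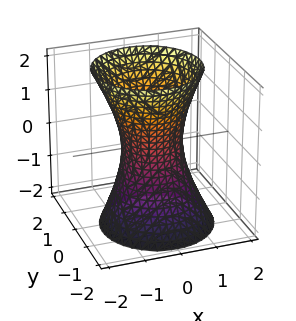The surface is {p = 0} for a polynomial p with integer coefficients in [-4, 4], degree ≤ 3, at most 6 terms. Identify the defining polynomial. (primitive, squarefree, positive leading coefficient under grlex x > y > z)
1. The degree is 2 — no degree-1 surface has this shape.
2. Checking where it meets the axes: it misses every integer gridline on the z-axis.
3. Matching integer coefficients to the picture gives p.

3*x^2 + 3*y^2 - y*z - z^2 - 2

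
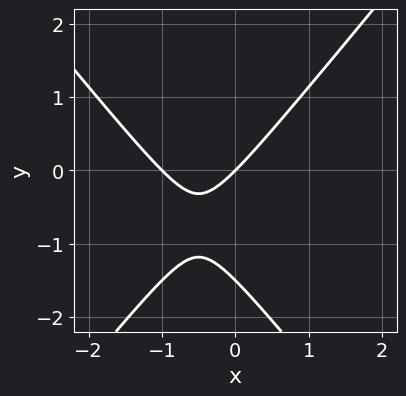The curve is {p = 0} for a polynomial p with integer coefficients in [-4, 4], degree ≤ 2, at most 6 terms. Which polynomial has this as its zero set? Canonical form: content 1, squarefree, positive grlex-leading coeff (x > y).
1. Degree: the shape is more complex than any degree-1 curve, so deg p = 2.
2. From the visible intercepts: among the integer gridlines, it crosses the x-axis at x ∈ {-1, 0}; it meets the y-axis at y = 0 (among the integer gridlines).
3. Putting this together gives p.

3*x^2 - 2*y^2 + 3*x - 3*y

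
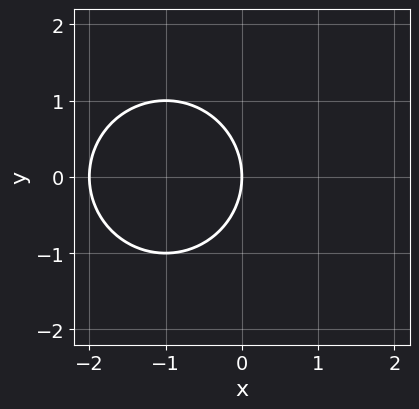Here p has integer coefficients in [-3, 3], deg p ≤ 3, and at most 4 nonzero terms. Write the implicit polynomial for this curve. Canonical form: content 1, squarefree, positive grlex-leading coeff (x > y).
First, the degree is 2 — the shape is more complex than any degree-1 curve.
Then, symmetries: the y ↦ −y reflection is a symmetry, so y appears only in even powers.
Next, checking where it meets the axes: among the integer gridlines, it crosses the x-axis at x ∈ {-2, 0}; it crosses the y-axis at the gridline y = 0.
Finally, these observations pin down the coefficients.

x^2 + y^2 + 2*x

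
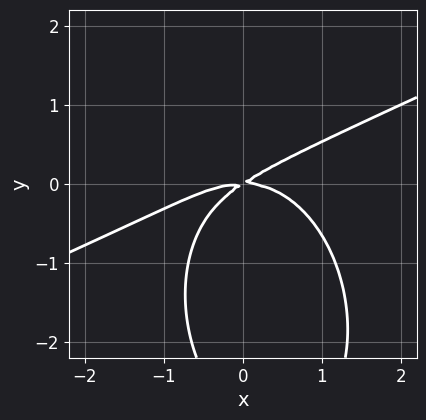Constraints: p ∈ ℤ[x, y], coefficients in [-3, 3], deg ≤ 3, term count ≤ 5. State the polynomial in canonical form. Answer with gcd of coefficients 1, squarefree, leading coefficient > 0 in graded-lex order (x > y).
x^3 - 2*x^2*y - y^3 + 2*x*y - 3*y^2

deg p = 3. A generic line meets the curve in up to 3 points.
Checking where it meets the axes: one y-axis crossing is at y = 0; one x-axis crossing is at x = 0.
Assembling these constraints gives the stated polynomial.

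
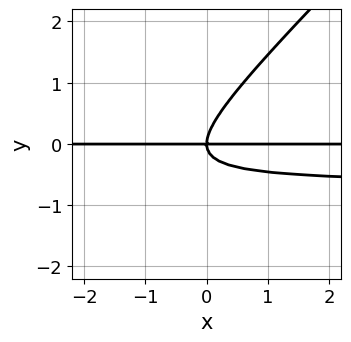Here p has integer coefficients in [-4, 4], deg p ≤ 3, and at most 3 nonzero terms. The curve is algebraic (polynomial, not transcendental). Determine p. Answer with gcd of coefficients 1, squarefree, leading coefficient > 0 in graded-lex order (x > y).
3*x*y^2 - 3*y^3 + 2*x*y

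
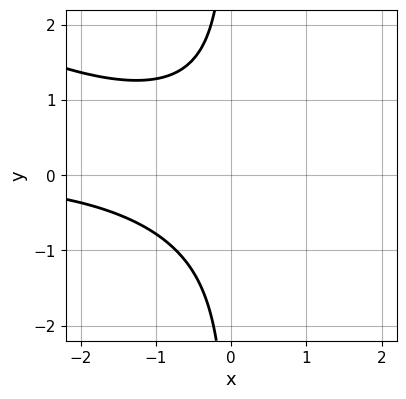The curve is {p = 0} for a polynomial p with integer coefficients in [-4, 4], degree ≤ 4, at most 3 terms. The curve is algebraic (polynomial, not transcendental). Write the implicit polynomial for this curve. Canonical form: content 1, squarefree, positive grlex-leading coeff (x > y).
1. deg p = 3.
2. Reading off the gridlines: the curve avoids every integer x-axis point in the box; the curve avoids every integer y-axis point in the box.
3. Together with the visible shape, these determine p as stated.

x^2*y + 2*x*y^2 + 2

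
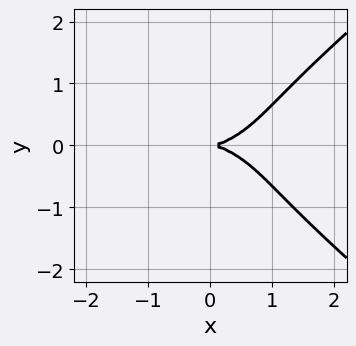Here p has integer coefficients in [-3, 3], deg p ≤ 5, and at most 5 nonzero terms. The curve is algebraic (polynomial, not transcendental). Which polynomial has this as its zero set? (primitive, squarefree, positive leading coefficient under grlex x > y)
1. The degree is 4 — a generic line meets the curve in up to 4 points.
2. Symmetries: the y ↦ −y reflection is a symmetry, so y appears only in even powers.
3. Reading off the gridlines: one y-axis crossing is at y = 0; it meets the x-axis at x = 0 (among the integer gridlines).
4. Putting this together gives p.

2*x^2*y^2 - 3*y^4 + x^3 - 3*y^2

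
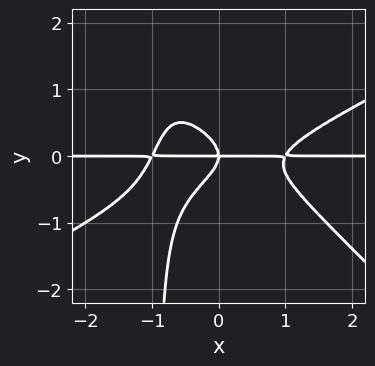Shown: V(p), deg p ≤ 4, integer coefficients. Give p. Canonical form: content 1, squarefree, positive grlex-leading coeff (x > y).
(a) Degree: no degree-3 curve has this shape, so deg p = 4.
(b) Observable constraints: one y-axis crossing is at y = 0; every point of the x-axis in the box is on the curve.
(c) Together with the visible shape, these determine p as stated.

x^3*y - x^2*y^2 - 2*x*y^3 - 2*y^3 - x*y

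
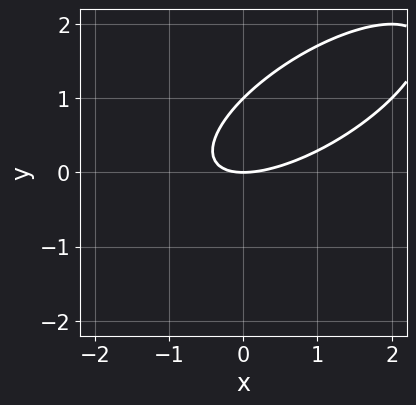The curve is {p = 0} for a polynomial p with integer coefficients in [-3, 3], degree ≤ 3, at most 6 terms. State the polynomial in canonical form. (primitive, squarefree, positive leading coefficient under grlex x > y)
x^2 - 2*x*y + 2*y^2 - 2*y

(a) Degree: the shape is more complex than any degree-1 curve, so deg p = 2.
(b) Observable constraints: the y-axis gridline crossings are at y ∈ {0, 1}; it crosses the x-axis at the gridline x = 0.
(c) The integer polynomial consistent with all of this is the stated p.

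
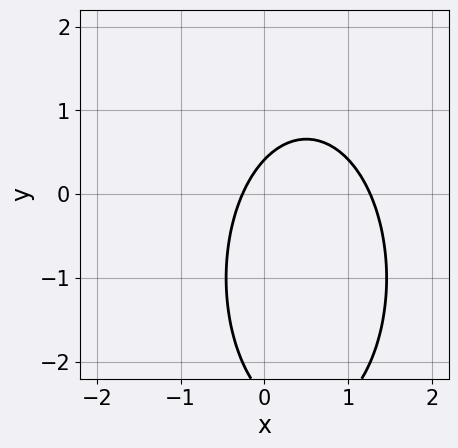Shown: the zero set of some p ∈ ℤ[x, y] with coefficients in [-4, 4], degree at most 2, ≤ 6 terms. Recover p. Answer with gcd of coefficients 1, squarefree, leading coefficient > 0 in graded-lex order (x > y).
3*x^2 + y^2 - 3*x + 2*y - 1

1. Degree: no degree-1 curve has this shape, so deg p = 2.
2. Putting this together gives p.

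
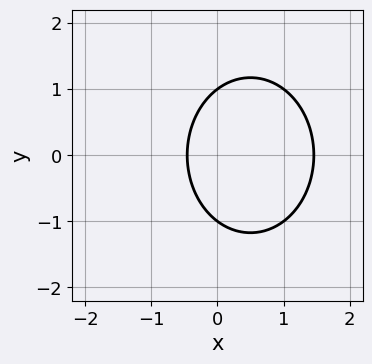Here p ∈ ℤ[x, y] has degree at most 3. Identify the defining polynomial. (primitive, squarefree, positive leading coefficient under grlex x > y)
(a) The degree is 2 — the shape is more complex than any degree-1 curve.
(b) Symmetries: mirror symmetry y ↦ −y ⇒ only even powers of y.
(c) From the axis intercepts and sections: the y-axis gridline crossings are at y ∈ {-1, 1}.
(d) Fitting integer coefficients to these (and the overall shape) gives p.

3*x^2 + 2*y^2 - 3*x - 2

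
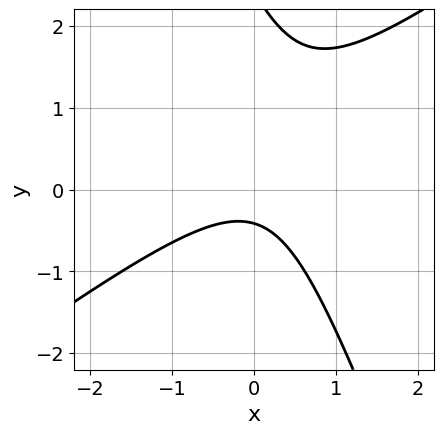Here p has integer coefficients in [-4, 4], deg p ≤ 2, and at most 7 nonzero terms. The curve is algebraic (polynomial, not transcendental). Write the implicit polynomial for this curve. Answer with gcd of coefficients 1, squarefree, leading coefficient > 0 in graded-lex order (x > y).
Degree: a generic line meets the curve in up to 2 points, so deg p = 2.
Against the integer gridlines: the curve avoids every integer x-axis point in the box.
The integer polynomial consistent with all of this is the stated p.

2*x^2 - 2*x*y - y^2 + 2*y + 1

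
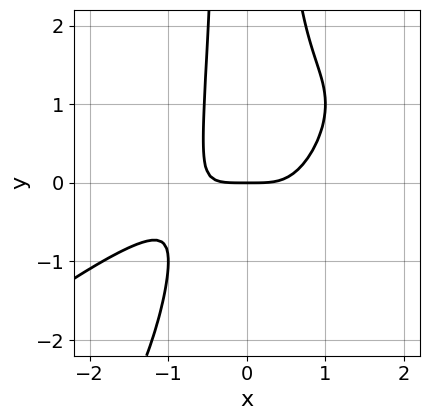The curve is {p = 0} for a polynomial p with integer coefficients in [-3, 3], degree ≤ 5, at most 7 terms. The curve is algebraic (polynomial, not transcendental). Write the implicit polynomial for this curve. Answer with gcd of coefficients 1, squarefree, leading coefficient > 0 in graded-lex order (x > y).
x^4 - 2*x^3*y + x^2*y^2 + x^2*y - y

First, the degree is 4 — no degree-3 curve has this shape.
Next, checking where it meets the axes: one x-axis crossing is at x = 0; it crosses the y-axis at the gridline y = 0.
Finally, the integer polynomial consistent with all of this is the stated p.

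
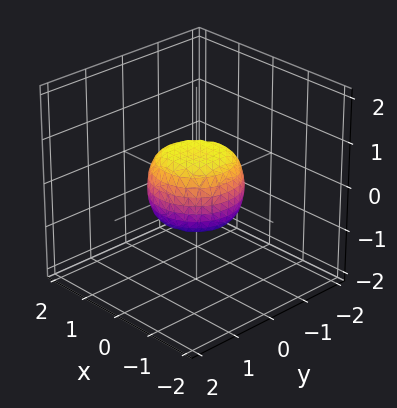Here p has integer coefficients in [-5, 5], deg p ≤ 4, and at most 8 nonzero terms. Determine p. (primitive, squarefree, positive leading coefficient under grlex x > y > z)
First, degree: no degree-3 surface has this shape, so deg p = 4.
Then, symmetries: every cross-section ⟂ z is a circle, so x, y appear only via x² + y².
Next, from the axis intercepts and sections: among the integer gridlines, it crosses the y-axis at y ∈ {-1, 1}; a circular section at z = 0 has radius exactly 1; the x-axis gridline crossings are at x ∈ {-1, 1}.
Finally, solving for integer coefficients yields p as stated.

2*x^4 + 4*x^2*y^2 + 2*y^4 - x^2 - y^2 + 2*z^2 - 1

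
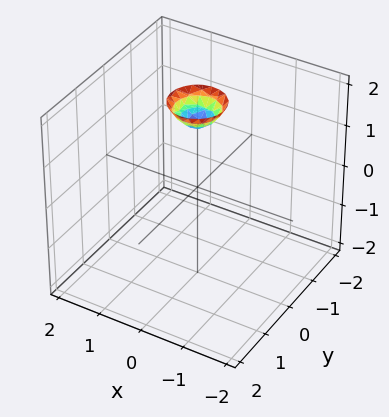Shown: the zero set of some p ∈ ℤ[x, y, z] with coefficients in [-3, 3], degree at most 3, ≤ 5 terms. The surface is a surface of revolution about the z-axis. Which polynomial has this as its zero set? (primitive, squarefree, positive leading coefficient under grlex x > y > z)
3*x^2 + 3*y^2 - 2*z + 3

(a) deg p = 2.
(b) By symmetry, the surface is invariant under rotation about z: p = q(x² + y², z).
(c) Observable constraints: no y-intercept at any integer in the box; it misses every integer gridline on the x-axis; a circular section at z = 2 has radius between 0 and 1.
(d) Putting this together gives p.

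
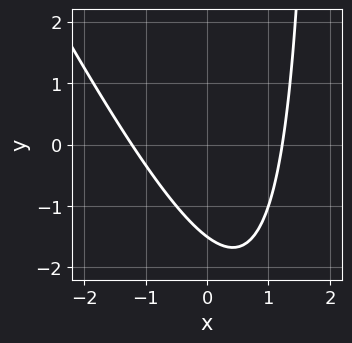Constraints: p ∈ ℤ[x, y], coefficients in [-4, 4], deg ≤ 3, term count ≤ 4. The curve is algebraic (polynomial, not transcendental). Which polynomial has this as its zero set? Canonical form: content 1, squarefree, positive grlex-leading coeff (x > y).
2*x^2 + x*y - 2*y - 3

Degree: the shape is more complex than any degree-1 curve, so deg p = 2.
Putting this together gives p.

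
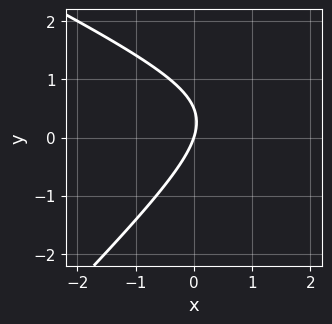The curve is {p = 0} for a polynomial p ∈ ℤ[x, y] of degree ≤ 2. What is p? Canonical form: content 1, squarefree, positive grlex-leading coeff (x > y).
Degree: no degree-1 curve has this shape, so deg p = 2.
Against the integer gridlines: it meets the y-axis at y = 0 (among the integer gridlines); it meets the x-axis at x = 0 (among the integer gridlines).
Putting this together gives p.

x^2 + x*y - 2*y^2 - 3*x + y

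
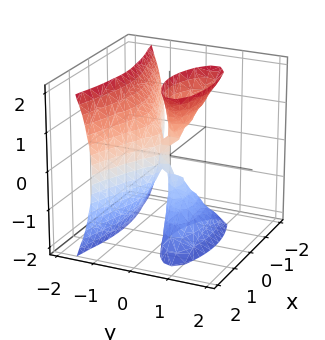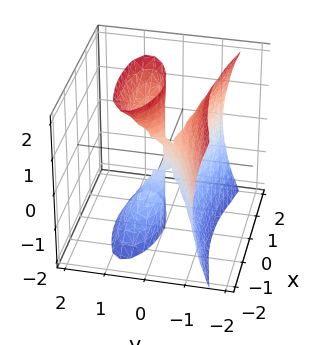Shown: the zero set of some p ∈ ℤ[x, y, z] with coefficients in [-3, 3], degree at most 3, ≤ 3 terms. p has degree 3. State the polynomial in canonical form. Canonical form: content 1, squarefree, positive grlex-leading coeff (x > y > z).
3*y^3 - y*z^2 + x^2

First, the degree is 3 — the shape is more complex than any degree-2 surface.
Then, reading off the gridlines: it crosses the x-axis at the gridline x = 0; every point of the z-axis in the box is on the surface; it crosses the y-axis at the gridline y = 0.
Finally, putting this together gives p.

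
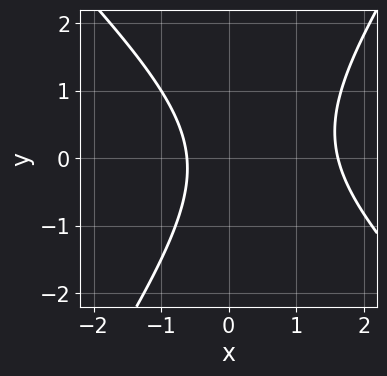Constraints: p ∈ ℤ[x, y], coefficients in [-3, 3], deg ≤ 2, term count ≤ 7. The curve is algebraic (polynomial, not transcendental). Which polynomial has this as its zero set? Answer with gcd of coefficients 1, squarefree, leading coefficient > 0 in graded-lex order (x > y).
(a) Degree: a generic line meets the curve in up to 2 points, so deg p = 2.
(b) From the axis intercepts and sections: the curve avoids every integer y-axis point in the box.
(c) Solving for integer coefficients yields p as stated.

3*x^2 + x*y - 2*y^2 - 3*x - 3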